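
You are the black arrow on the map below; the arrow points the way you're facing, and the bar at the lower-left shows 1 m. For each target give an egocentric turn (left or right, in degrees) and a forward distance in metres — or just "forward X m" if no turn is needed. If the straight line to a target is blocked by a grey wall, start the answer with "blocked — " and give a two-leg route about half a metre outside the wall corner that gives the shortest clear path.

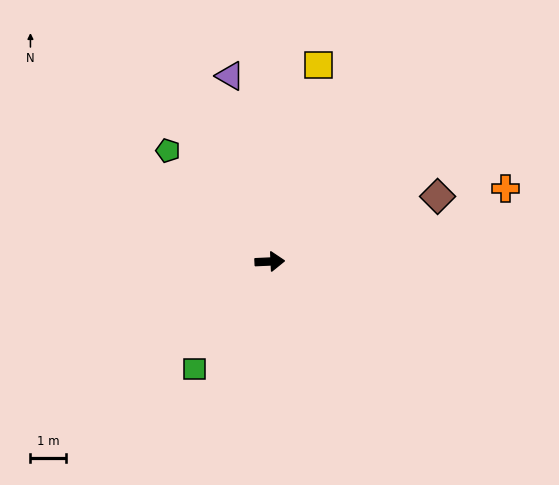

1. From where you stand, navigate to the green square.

turn right 128°, forward 3.7 m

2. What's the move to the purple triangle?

turn left 99°, forward 5.4 m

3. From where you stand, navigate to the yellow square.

turn left 73°, forward 5.7 m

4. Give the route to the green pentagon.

turn left 130°, forward 4.3 m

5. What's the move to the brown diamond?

turn left 19°, forward 5.1 m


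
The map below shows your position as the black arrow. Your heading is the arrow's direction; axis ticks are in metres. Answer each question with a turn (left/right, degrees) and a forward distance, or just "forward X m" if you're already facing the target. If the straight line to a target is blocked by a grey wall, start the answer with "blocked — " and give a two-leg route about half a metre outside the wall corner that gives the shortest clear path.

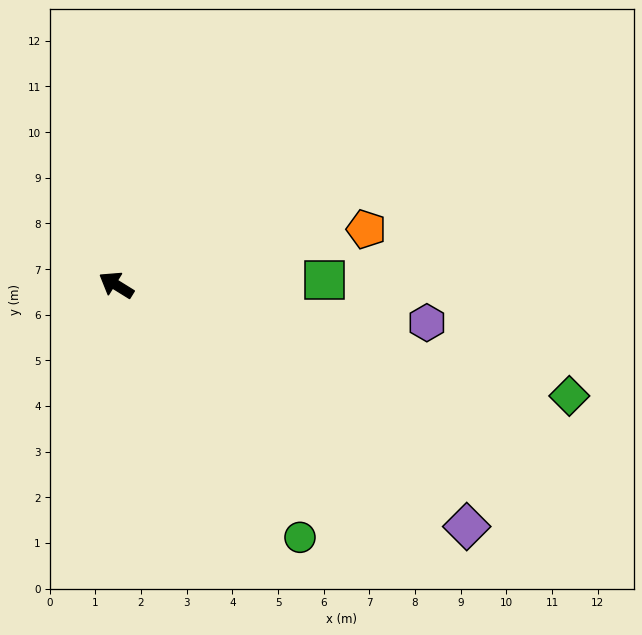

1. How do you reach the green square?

turn right 147°, forward 4.6 m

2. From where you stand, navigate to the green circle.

turn left 158°, forward 6.8 m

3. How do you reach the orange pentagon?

turn right 136°, forward 5.6 m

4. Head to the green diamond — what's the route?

turn right 162°, forward 10.2 m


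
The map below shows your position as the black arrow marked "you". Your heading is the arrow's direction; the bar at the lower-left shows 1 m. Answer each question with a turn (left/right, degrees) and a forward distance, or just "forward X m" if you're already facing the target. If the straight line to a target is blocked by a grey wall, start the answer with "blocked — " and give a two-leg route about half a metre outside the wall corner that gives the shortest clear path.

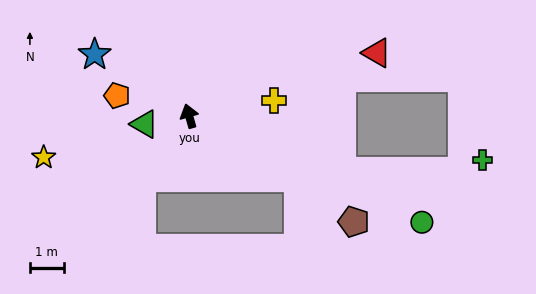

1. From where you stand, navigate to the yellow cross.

turn right 96°, forward 2.5 m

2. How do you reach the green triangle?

turn left 84°, forward 1.3 m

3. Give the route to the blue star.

turn left 41°, forward 3.3 m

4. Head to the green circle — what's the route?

turn right 131°, forward 7.5 m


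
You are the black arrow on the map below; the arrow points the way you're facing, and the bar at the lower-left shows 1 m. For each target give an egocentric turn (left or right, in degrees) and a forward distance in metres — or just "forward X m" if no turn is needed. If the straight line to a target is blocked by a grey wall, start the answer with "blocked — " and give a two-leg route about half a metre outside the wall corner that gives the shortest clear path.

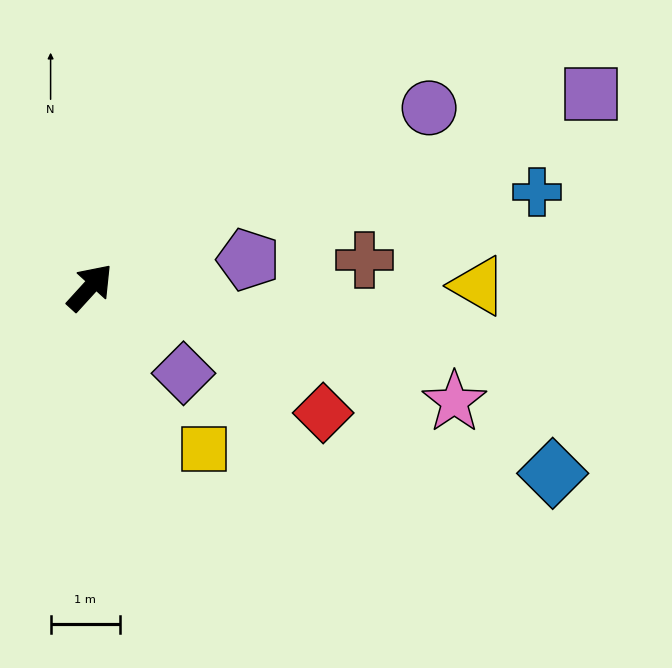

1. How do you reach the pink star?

turn right 65°, forward 5.5 m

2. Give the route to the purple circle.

turn right 20°, forward 5.5 m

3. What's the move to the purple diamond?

turn right 90°, forward 1.8 m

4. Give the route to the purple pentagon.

turn right 38°, forward 2.3 m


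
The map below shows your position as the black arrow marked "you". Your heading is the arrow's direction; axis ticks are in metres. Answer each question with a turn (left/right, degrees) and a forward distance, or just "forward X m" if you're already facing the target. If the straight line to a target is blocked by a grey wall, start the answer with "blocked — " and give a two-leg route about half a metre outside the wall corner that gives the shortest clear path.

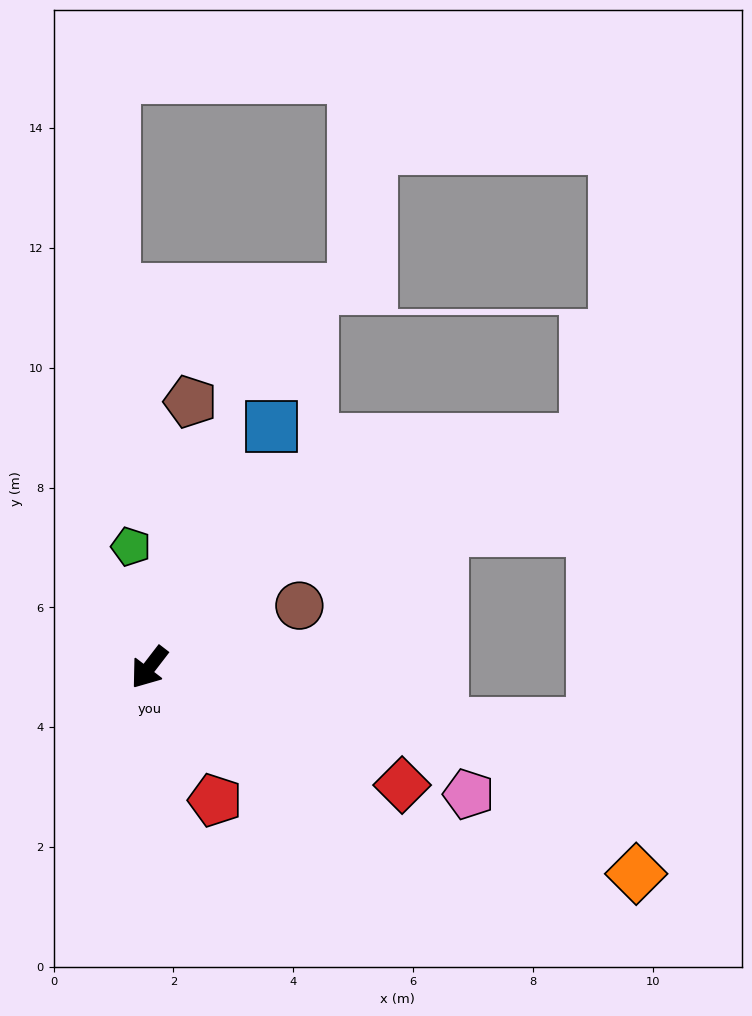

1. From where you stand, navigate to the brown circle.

turn left 150°, forward 2.7 m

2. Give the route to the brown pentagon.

turn right 151°, forward 4.5 m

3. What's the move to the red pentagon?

turn left 64°, forward 2.5 m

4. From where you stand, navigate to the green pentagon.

turn right 134°, forward 2.0 m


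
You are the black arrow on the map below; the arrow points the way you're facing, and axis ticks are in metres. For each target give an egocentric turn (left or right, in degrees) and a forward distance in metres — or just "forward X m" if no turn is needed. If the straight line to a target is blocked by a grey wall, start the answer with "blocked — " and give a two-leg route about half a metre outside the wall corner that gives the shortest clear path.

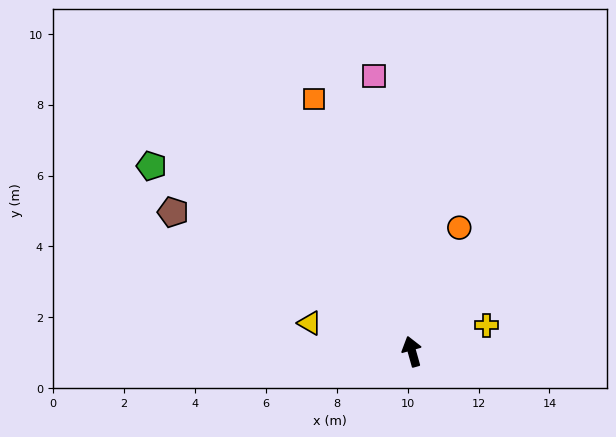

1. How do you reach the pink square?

turn right 8°, forward 7.8 m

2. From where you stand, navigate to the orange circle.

turn right 37°, forward 3.7 m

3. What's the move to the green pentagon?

turn left 39°, forward 9.0 m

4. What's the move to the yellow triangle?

turn left 59°, forward 3.0 m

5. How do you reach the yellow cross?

turn right 86°, forward 2.2 m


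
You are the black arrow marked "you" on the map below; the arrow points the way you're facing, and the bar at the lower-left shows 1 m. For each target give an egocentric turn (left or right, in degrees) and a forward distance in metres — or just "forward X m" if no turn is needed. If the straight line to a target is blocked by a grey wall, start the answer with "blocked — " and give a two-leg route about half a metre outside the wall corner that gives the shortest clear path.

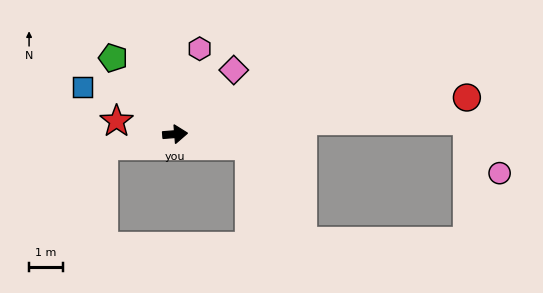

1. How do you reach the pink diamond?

turn left 43°, forward 2.6 m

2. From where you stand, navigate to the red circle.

turn left 3°, forward 8.8 m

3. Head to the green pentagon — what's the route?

turn left 125°, forward 2.9 m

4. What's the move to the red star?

turn left 163°, forward 1.8 m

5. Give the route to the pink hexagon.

turn left 69°, forward 2.6 m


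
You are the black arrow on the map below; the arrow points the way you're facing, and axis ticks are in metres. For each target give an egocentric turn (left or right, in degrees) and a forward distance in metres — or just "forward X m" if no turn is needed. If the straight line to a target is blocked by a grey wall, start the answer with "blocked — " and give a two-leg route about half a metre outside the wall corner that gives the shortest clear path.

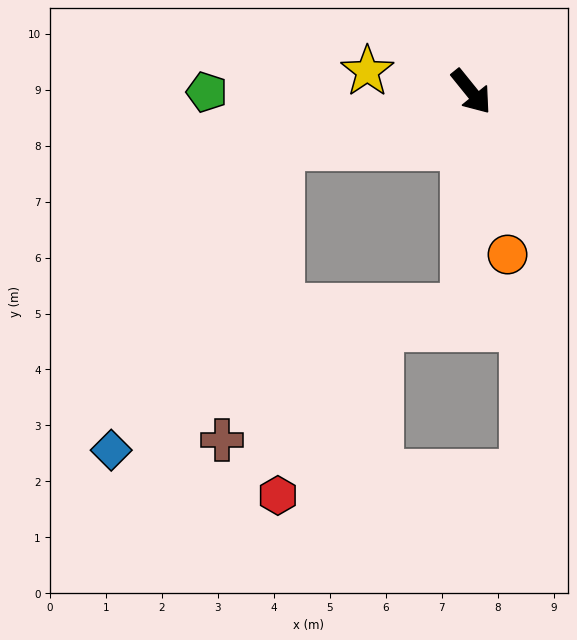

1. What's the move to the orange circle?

turn right 26°, forward 3.0 m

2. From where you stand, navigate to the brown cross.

blocked — turn right 113°, forward 3.5 m, then turn left 63°, forward 5.3 m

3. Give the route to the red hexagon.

blocked — turn right 113°, forward 3.5 m, then turn left 74°, forward 6.2 m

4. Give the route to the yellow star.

turn right 140°, forward 1.9 m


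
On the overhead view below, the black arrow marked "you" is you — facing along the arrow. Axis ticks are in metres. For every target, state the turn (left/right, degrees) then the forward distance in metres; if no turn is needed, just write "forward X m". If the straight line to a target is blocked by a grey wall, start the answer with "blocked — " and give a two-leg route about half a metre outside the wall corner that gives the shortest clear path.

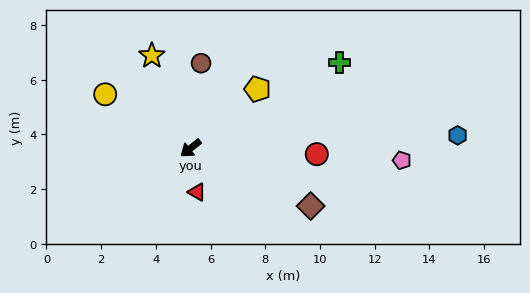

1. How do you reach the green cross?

turn left 172°, forward 6.3 m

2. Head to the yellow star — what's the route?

turn right 106°, forward 3.7 m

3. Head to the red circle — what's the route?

turn left 139°, forward 4.6 m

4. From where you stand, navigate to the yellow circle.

turn right 71°, forward 3.7 m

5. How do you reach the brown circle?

turn right 135°, forward 3.1 m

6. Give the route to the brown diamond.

turn left 116°, forward 4.9 m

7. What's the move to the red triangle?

turn left 60°, forward 1.6 m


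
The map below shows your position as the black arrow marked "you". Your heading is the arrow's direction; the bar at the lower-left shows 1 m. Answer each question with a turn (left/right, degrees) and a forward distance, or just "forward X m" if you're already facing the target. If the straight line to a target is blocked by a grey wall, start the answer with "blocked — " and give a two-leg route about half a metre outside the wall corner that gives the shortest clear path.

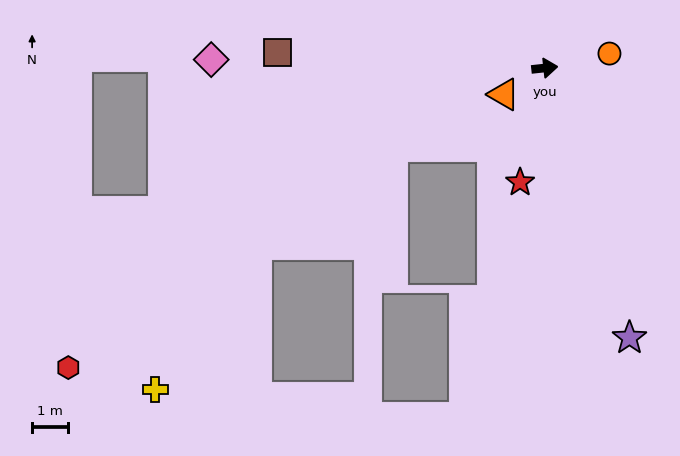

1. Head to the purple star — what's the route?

turn right 79°, forward 7.9 m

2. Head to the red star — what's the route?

turn right 108°, forward 3.3 m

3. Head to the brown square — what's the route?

turn left 171°, forward 7.5 m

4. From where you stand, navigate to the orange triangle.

turn right 153°, forward 1.4 m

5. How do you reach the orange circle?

turn left 6°, forward 1.9 m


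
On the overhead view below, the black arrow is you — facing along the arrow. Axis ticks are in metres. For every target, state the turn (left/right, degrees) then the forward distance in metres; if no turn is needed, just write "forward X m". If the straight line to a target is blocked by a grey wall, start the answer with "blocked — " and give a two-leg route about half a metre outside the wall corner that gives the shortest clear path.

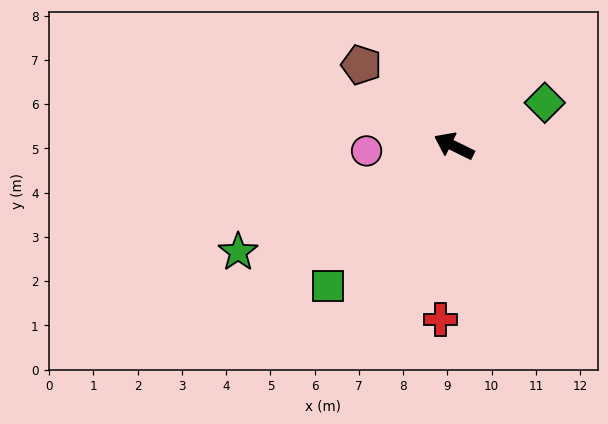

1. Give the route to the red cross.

turn left 112°, forward 3.9 m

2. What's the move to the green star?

turn left 52°, forward 5.4 m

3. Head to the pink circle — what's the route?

turn left 29°, forward 2.0 m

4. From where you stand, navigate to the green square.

turn left 74°, forward 4.3 m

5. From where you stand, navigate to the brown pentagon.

turn right 15°, forward 2.8 m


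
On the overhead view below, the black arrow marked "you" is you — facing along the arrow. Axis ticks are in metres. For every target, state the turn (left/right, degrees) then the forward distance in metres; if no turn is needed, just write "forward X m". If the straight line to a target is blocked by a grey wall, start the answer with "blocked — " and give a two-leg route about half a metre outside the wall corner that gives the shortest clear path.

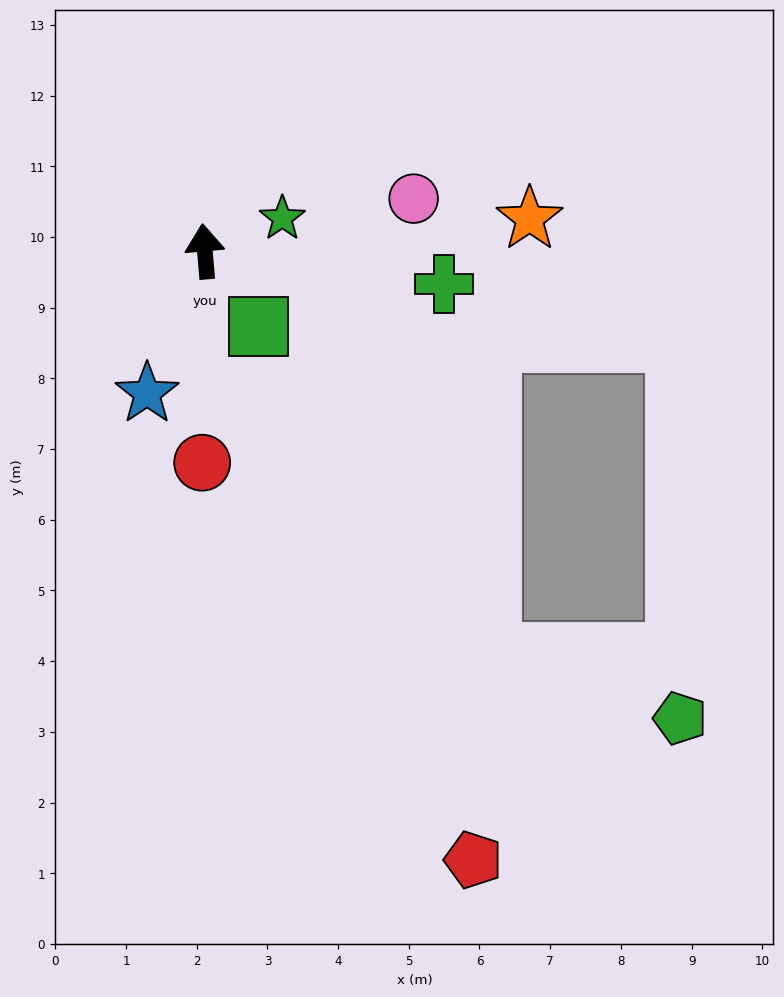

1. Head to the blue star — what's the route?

turn left 153°, forward 2.2 m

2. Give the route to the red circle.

turn left 174°, forward 3.0 m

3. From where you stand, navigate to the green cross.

turn right 103°, forward 3.4 m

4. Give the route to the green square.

turn right 149°, forward 1.3 m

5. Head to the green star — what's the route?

turn right 72°, forward 1.2 m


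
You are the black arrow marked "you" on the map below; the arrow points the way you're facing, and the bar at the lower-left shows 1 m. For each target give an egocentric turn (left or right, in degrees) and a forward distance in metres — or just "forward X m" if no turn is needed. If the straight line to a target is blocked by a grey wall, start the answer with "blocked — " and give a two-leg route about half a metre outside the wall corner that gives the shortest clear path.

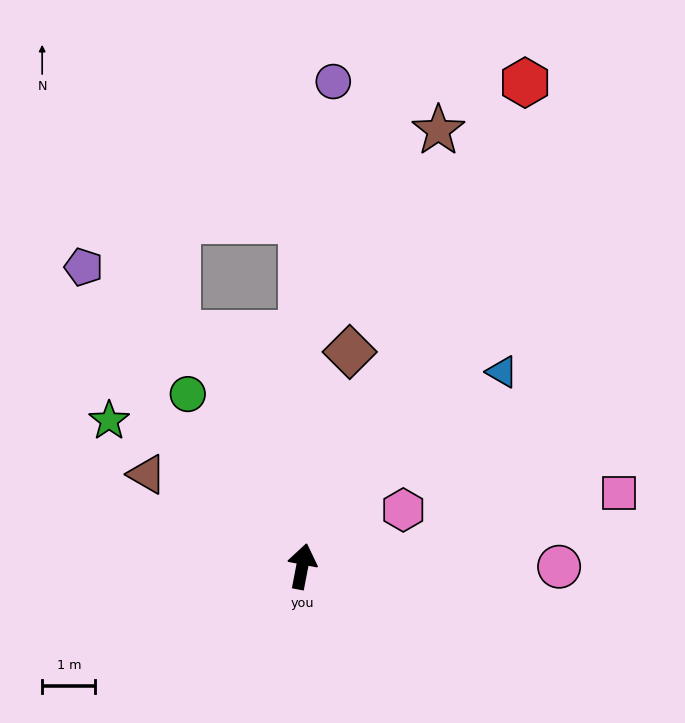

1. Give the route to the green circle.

turn left 44°, forward 3.9 m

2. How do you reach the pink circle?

turn right 79°, forward 4.8 m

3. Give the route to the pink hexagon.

turn right 50°, forward 2.2 m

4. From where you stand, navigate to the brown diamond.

forward 4.1 m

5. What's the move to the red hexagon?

turn right 14°, forward 10.0 m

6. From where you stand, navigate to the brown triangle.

turn left 70°, forward 3.4 m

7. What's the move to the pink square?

turn right 66°, forward 6.1 m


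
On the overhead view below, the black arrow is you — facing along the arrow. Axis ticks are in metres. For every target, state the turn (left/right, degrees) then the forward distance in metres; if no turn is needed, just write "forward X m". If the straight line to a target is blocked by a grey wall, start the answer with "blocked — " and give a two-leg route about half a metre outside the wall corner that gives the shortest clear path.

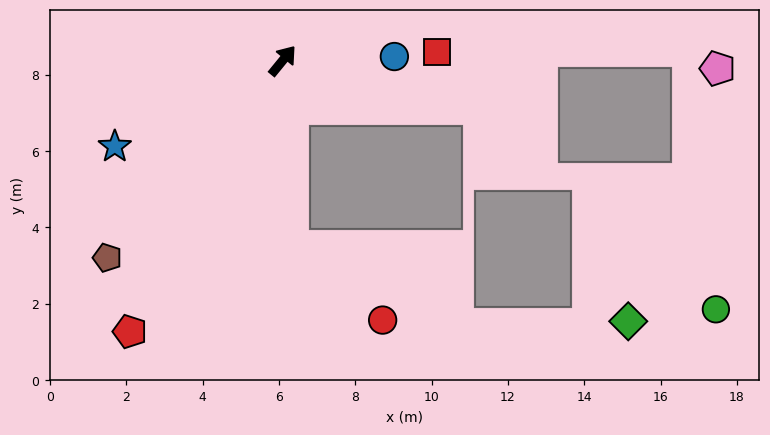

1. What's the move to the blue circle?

turn right 49°, forward 2.9 m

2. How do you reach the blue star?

turn left 156°, forward 4.9 m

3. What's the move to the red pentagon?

turn right 170°, forward 8.2 m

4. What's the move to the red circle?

blocked — turn right 138°, forward 4.9 m, then turn left 48°, forward 3.1 m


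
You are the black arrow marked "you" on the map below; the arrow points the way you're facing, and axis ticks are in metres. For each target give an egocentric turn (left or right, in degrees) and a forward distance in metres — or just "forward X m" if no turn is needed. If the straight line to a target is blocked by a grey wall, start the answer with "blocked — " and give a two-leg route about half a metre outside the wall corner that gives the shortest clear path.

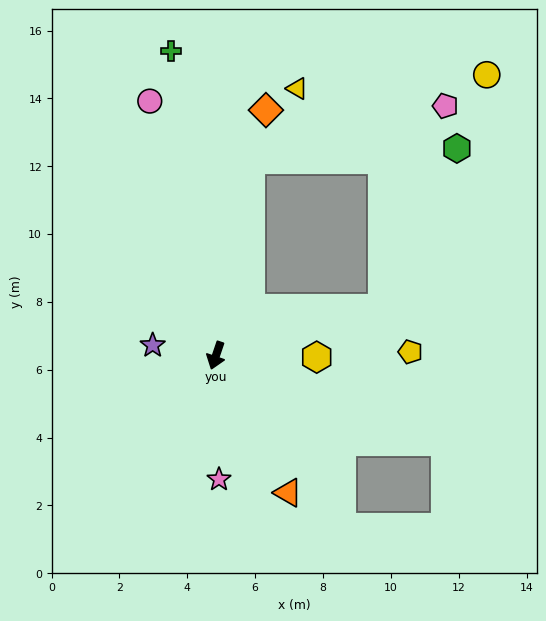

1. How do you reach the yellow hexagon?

turn left 108°, forward 3.0 m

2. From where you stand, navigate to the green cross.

turn right 153°, forward 9.1 m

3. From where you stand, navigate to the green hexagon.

blocked — turn left 125°, forward 5.1 m, then turn left 49°, forward 5.2 m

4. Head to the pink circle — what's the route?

turn right 147°, forward 7.7 m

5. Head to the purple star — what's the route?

turn right 80°, forward 1.9 m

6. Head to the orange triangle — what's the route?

turn left 46°, forward 4.6 m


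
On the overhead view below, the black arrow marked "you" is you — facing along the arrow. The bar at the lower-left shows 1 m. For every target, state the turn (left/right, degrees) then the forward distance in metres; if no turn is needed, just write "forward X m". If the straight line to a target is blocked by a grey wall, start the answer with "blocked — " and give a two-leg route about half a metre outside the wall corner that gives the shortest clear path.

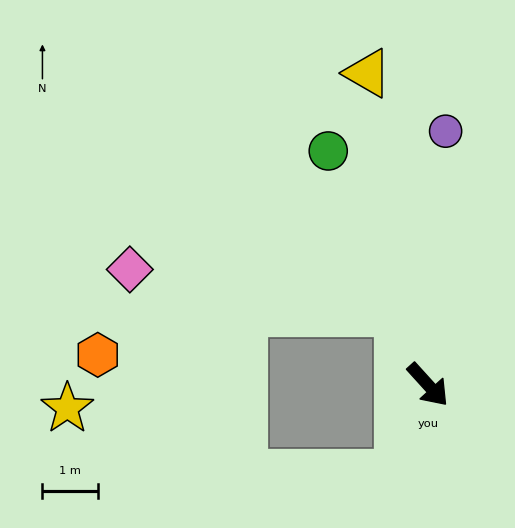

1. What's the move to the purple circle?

turn left 134°, forward 4.6 m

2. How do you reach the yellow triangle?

turn left 149°, forward 5.7 m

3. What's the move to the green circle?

turn left 161°, forward 4.6 m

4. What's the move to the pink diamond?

blocked — turn left 160°, forward 1.4 m, then turn left 59°, forward 4.9 m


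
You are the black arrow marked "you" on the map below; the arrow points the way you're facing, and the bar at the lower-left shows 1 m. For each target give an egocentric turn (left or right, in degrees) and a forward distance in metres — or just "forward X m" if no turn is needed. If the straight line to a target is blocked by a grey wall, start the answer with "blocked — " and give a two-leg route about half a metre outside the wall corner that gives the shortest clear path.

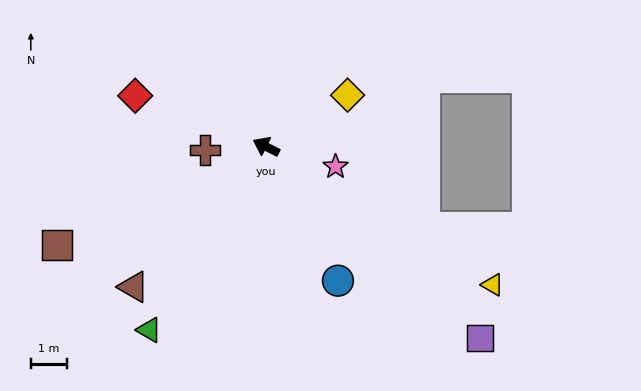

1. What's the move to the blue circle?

turn left 145°, forward 4.2 m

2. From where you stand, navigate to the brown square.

turn left 52°, forward 6.3 m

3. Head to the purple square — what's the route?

turn left 165°, forward 7.9 m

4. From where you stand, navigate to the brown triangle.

turn left 73°, forward 5.3 m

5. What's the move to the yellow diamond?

turn right 121°, forward 2.6 m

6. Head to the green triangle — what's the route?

turn left 84°, forward 6.0 m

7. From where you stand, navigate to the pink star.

turn right 169°, forward 2.0 m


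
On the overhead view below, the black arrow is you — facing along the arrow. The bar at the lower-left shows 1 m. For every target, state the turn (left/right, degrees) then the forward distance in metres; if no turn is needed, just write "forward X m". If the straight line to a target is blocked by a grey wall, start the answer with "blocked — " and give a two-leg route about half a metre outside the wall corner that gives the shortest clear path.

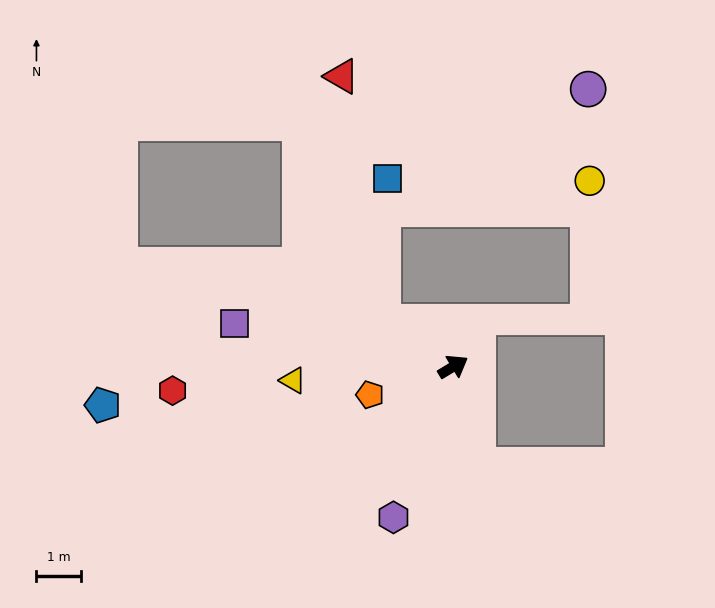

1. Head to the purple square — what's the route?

turn left 138°, forward 5.0 m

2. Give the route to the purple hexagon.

turn right 143°, forward 3.7 m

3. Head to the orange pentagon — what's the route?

turn left 168°, forward 2.0 m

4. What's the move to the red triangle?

blocked — turn left 118°, forward 1.9 m, then turn right 50°, forward 5.6 m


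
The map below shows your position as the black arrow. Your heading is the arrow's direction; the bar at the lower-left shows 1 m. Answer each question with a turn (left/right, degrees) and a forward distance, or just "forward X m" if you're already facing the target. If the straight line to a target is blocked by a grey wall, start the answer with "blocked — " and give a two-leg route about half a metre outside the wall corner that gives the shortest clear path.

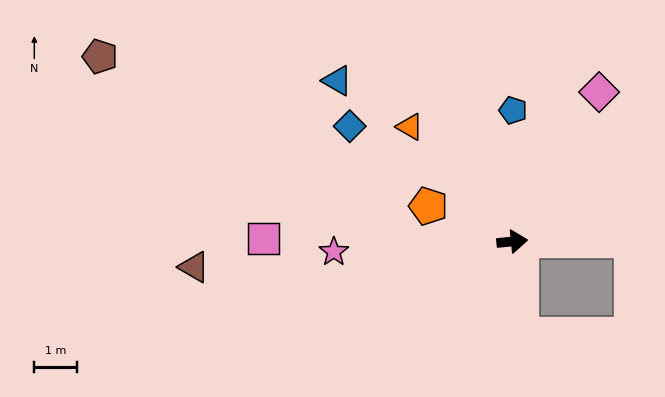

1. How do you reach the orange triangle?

turn left 126°, forward 3.6 m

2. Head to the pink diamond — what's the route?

turn left 54°, forward 4.1 m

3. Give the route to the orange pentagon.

turn left 152°, forward 2.2 m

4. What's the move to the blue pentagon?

turn left 84°, forward 3.1 m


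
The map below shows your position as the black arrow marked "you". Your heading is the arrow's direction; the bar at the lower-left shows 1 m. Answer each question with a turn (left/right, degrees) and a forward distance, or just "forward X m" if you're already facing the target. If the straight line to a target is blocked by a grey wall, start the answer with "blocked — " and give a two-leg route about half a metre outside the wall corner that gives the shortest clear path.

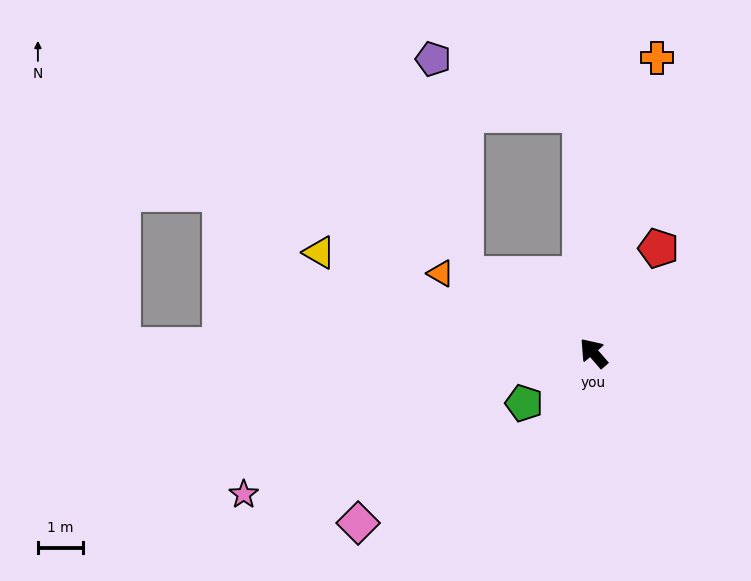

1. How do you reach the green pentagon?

turn left 85°, forward 1.9 m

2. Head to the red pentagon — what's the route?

turn right 73°, forward 2.7 m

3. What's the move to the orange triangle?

turn left 22°, forward 3.8 m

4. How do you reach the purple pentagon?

blocked — turn left 18°, forward 3.4 m, then turn right 51°, forward 4.9 m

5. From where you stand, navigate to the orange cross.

turn right 53°, forward 6.7 m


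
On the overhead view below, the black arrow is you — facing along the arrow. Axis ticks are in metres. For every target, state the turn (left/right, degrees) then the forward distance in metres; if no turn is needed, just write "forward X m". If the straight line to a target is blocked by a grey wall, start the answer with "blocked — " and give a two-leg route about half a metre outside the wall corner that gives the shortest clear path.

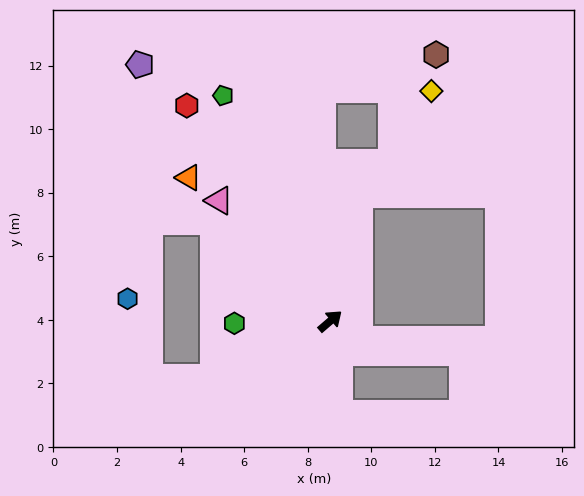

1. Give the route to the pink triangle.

turn left 92°, forward 5.2 m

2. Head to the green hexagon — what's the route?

turn left 141°, forward 3.0 m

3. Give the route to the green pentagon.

turn left 75°, forward 7.9 m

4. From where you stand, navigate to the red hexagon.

turn left 83°, forward 8.1 m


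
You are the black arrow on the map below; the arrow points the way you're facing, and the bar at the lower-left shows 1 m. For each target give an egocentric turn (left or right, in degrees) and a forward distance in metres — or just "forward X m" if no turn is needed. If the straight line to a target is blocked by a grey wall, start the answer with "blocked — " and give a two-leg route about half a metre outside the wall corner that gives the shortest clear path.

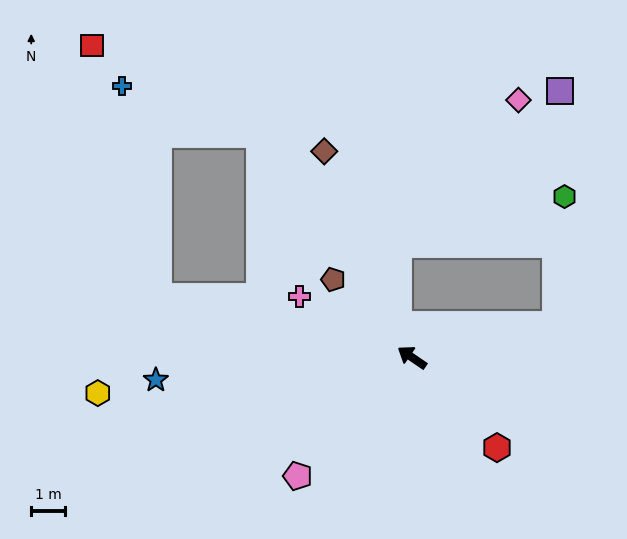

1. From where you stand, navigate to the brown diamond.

turn right 33°, forward 6.7 m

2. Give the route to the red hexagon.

turn left 168°, forward 3.7 m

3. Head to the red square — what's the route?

blocked — turn right 21°, forward 8.1 m, then turn left 28°, forward 5.7 m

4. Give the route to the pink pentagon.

turn left 80°, forward 4.9 m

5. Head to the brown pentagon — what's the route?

turn right 10°, forward 3.3 m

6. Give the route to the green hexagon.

blocked — turn right 133°, forward 4.4 m, then turn left 74°, forward 3.9 m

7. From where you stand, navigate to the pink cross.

turn left 6°, forward 3.8 m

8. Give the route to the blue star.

turn left 39°, forward 7.7 m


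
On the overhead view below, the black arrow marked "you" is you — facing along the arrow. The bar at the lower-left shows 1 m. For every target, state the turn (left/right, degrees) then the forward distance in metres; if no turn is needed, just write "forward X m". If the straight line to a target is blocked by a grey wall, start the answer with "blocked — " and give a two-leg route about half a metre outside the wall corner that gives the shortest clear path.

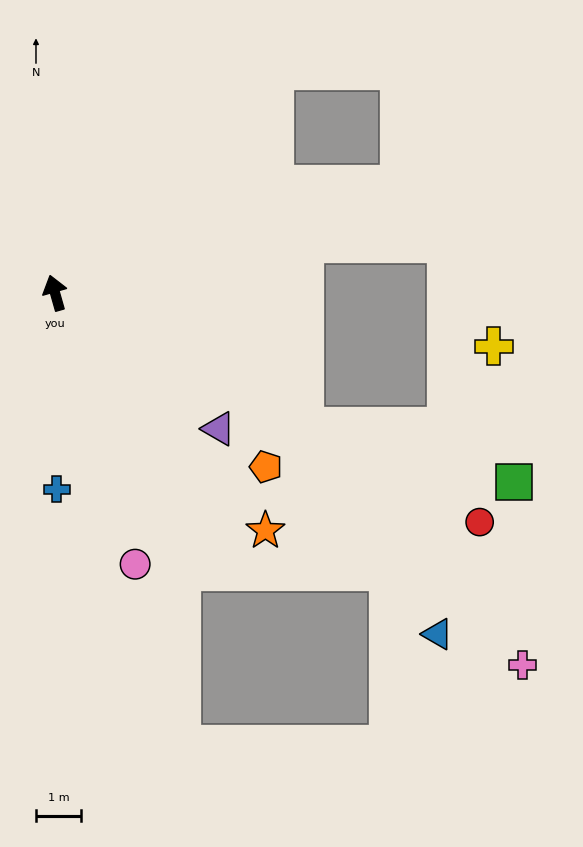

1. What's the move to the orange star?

turn right 154°, forward 7.1 m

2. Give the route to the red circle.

turn right 134°, forward 10.7 m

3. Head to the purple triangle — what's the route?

turn right 146°, forward 4.7 m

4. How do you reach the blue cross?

turn left 165°, forward 4.4 m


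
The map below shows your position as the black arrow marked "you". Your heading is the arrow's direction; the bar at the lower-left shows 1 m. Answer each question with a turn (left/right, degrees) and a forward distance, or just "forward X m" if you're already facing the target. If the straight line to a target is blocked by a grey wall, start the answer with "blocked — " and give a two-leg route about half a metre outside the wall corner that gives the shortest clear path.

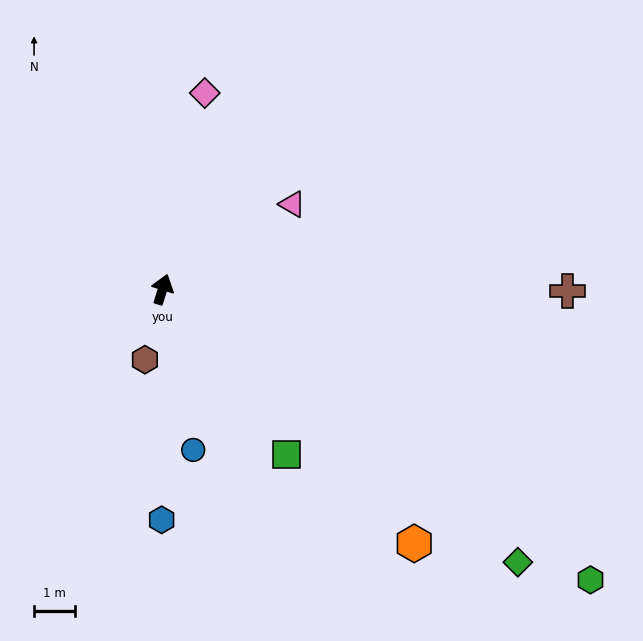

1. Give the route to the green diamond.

turn right 110°, forward 10.9 m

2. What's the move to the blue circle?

turn right 152°, forward 4.0 m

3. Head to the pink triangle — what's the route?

turn right 39°, forward 3.8 m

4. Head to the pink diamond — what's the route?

turn left 5°, forward 4.9 m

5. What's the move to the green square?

turn right 126°, forward 5.0 m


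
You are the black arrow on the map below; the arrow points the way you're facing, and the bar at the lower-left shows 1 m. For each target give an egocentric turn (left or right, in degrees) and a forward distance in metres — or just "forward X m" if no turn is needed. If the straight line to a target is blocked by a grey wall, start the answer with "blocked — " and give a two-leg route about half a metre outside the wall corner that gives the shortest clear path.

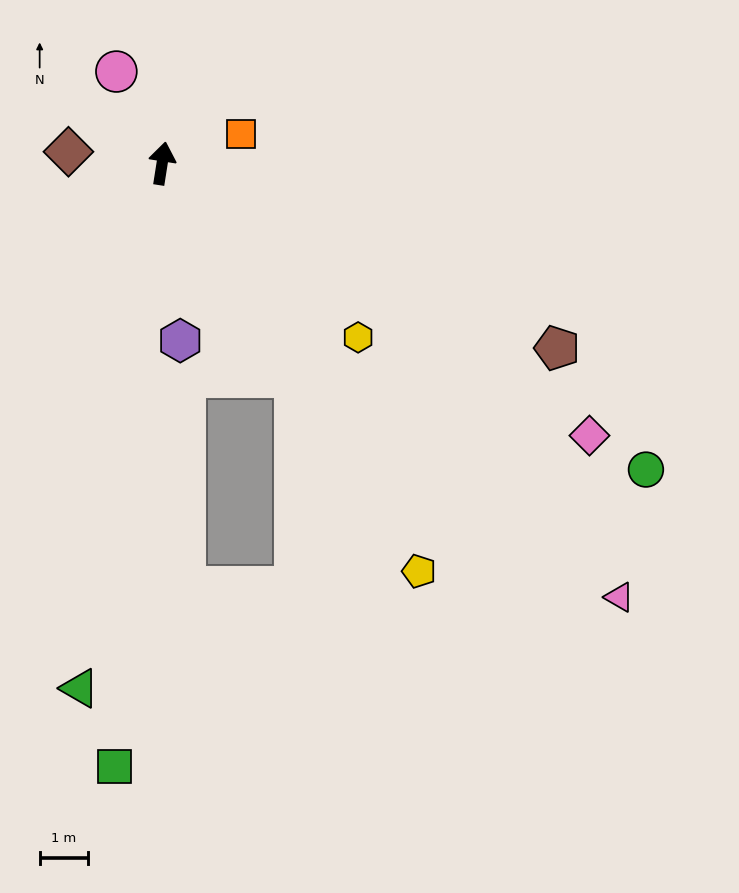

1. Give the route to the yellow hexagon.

turn right 123°, forward 5.4 m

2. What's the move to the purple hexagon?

turn right 165°, forward 3.7 m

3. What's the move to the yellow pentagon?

turn right 139°, forward 9.9 m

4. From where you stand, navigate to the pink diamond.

turn right 114°, forward 10.4 m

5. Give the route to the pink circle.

turn left 35°, forward 2.1 m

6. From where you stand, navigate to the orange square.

turn right 61°, forward 1.7 m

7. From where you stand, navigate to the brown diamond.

turn left 92°, forward 1.9 m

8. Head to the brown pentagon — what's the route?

turn right 106°, forward 8.9 m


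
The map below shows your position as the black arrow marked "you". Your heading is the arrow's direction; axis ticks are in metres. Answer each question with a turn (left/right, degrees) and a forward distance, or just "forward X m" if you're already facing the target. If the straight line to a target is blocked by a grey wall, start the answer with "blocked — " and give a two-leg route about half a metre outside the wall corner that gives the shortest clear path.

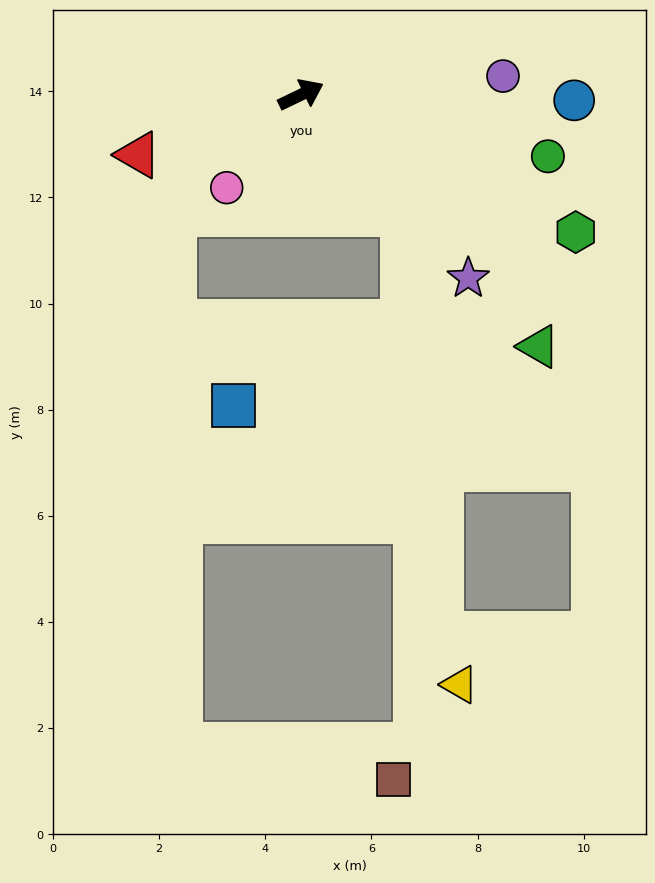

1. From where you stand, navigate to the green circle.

turn right 40°, forward 4.8 m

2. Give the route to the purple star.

turn right 73°, forward 4.7 m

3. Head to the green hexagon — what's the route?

turn right 52°, forward 5.8 m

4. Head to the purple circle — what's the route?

turn right 20°, forward 3.8 m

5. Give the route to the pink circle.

turn right 154°, forward 2.2 m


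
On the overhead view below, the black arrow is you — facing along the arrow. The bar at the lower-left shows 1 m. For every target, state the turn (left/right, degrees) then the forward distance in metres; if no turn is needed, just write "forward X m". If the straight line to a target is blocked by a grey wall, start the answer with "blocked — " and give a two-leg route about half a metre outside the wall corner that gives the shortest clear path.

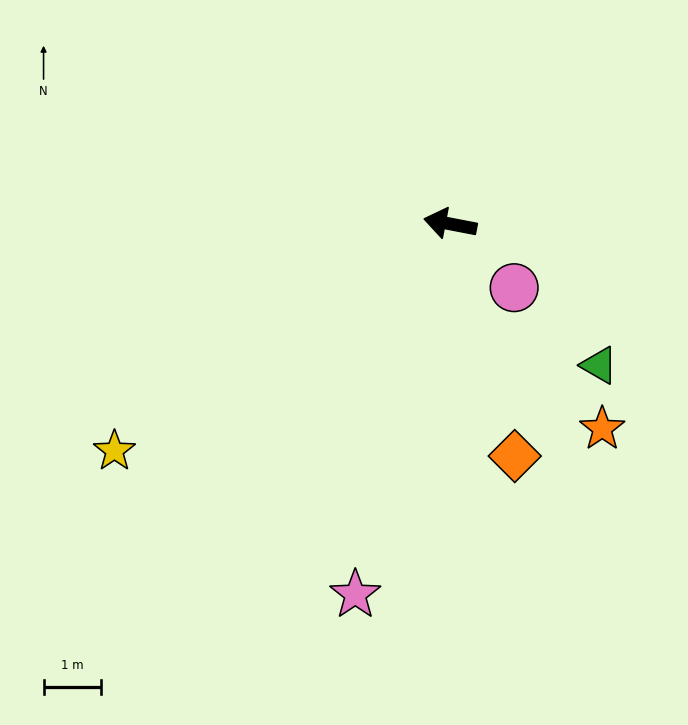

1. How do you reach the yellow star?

turn left 45°, forward 7.1 m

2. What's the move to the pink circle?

turn left 146°, forward 1.6 m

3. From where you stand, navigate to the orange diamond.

turn left 116°, forward 4.2 m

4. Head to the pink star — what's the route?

turn left 87°, forward 6.7 m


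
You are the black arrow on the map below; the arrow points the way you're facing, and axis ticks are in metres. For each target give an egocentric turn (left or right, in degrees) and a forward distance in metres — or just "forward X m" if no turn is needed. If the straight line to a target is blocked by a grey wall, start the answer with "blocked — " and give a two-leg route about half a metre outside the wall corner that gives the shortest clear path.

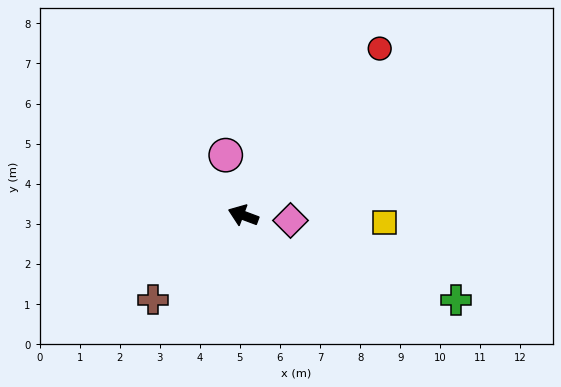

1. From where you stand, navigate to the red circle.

turn right 109°, forward 5.4 m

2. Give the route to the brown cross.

turn left 63°, forward 3.1 m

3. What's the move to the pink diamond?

turn right 166°, forward 1.2 m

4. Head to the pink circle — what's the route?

turn right 53°, forward 1.6 m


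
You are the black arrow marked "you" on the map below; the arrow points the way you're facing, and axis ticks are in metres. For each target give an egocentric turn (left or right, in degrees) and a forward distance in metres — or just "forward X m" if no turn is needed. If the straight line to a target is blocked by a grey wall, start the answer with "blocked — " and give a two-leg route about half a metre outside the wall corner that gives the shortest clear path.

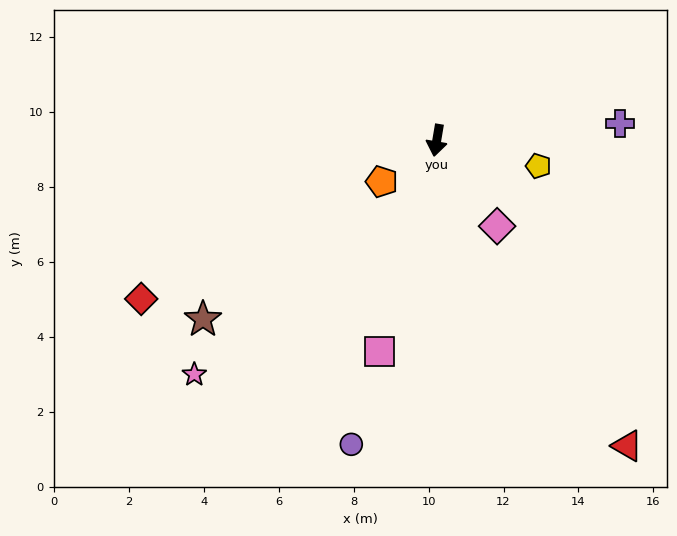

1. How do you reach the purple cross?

turn left 105°, forward 4.9 m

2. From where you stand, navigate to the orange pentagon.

turn right 44°, forward 1.8 m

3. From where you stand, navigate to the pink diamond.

turn left 45°, forward 2.8 m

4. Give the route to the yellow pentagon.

turn left 85°, forward 2.8 m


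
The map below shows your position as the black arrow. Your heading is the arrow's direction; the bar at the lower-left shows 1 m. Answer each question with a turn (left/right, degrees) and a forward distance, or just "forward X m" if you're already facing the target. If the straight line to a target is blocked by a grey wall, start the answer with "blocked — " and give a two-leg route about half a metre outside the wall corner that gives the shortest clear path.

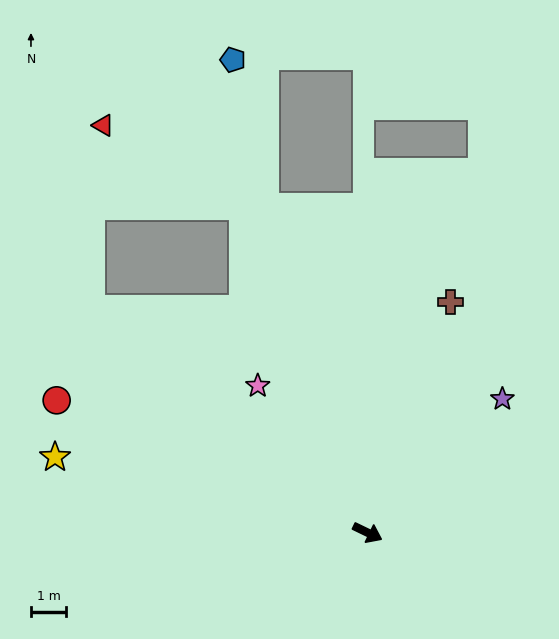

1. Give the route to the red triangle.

blocked — turn left 137°, forward 10.0 m, then turn left 39°, forward 4.6 m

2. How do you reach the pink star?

turn left 153°, forward 5.2 m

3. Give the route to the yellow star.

turn right 168°, forward 9.1 m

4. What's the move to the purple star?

turn left 71°, forward 5.4 m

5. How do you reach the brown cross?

turn left 96°, forward 7.0 m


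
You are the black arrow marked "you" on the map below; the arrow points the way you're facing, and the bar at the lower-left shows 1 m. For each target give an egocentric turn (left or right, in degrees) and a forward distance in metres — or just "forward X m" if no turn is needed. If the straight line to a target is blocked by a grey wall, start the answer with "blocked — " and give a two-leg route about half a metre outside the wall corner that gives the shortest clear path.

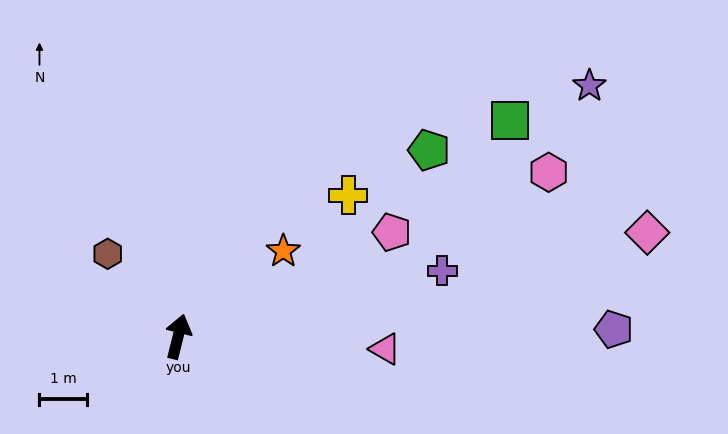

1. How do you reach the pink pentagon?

turn right 50°, forward 5.0 m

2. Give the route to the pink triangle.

turn right 79°, forward 4.4 m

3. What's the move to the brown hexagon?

turn left 54°, forward 2.3 m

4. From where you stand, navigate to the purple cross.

turn right 62°, forward 5.7 m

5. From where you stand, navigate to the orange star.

turn right 37°, forward 2.9 m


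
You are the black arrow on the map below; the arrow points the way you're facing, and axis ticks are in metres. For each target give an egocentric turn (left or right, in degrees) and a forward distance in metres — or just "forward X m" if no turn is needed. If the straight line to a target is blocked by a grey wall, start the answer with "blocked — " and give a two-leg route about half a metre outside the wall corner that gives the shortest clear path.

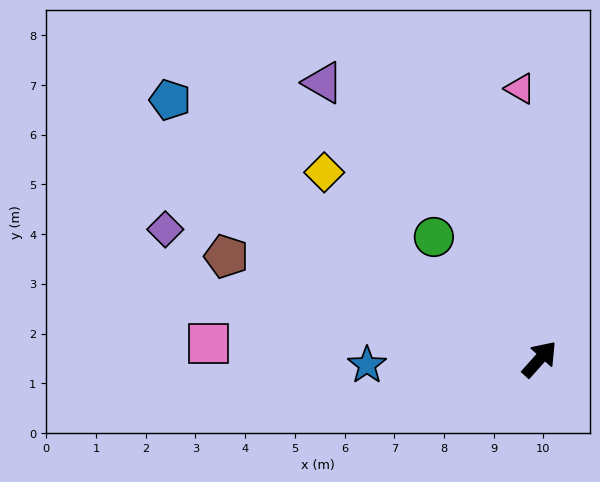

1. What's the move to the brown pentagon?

turn left 114°, forward 6.6 m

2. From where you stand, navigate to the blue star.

turn left 134°, forward 3.5 m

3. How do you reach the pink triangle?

turn left 46°, forward 5.5 m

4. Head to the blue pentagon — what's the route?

turn left 97°, forward 9.1 m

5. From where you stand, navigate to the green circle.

turn left 83°, forward 3.2 m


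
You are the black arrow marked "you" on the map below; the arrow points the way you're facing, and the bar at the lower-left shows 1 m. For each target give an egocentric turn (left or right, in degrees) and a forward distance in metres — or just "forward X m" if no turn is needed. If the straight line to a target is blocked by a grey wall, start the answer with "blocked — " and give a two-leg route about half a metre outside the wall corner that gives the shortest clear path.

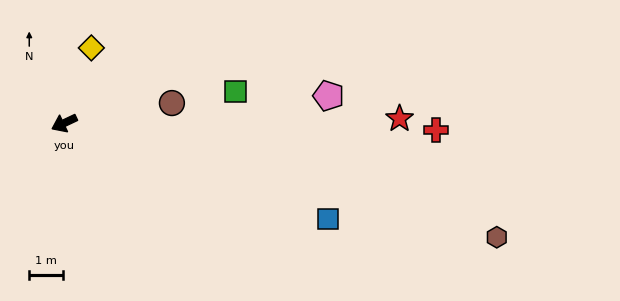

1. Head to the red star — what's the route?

turn left 155°, forward 10.0 m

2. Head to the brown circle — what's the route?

turn left 165°, forward 3.3 m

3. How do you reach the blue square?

turn left 135°, forward 8.3 m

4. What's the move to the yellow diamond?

turn right 135°, forward 2.4 m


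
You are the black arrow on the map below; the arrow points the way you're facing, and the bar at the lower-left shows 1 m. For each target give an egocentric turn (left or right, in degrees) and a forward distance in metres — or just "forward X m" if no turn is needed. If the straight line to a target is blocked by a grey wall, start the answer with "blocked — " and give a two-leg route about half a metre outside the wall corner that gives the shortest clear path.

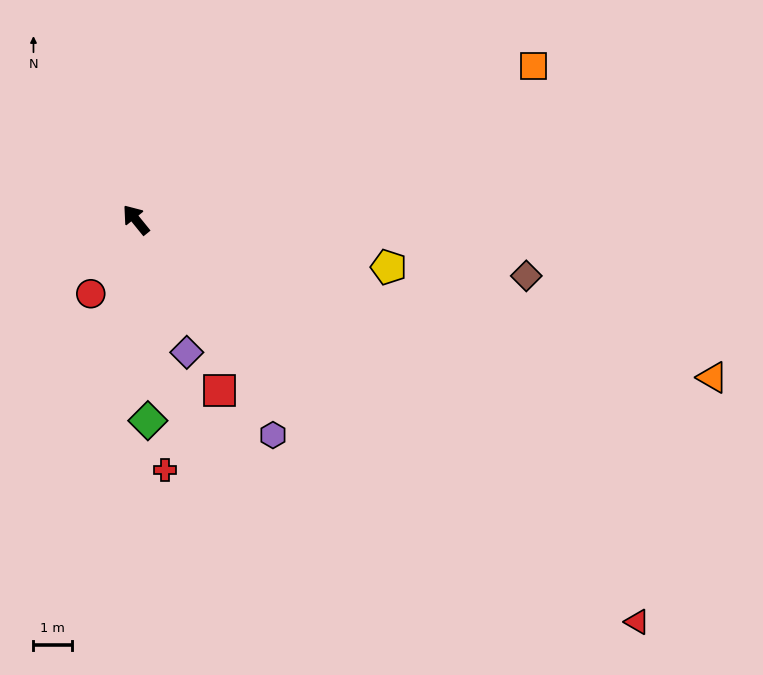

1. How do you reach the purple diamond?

turn left 162°, forward 3.7 m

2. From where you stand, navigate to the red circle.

turn left 110°, forward 2.2 m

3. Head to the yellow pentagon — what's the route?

turn right 140°, forward 6.7 m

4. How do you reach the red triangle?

turn right 168°, forward 16.6 m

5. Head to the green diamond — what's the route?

turn left 144°, forward 5.2 m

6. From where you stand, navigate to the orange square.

turn right 108°, forward 11.0 m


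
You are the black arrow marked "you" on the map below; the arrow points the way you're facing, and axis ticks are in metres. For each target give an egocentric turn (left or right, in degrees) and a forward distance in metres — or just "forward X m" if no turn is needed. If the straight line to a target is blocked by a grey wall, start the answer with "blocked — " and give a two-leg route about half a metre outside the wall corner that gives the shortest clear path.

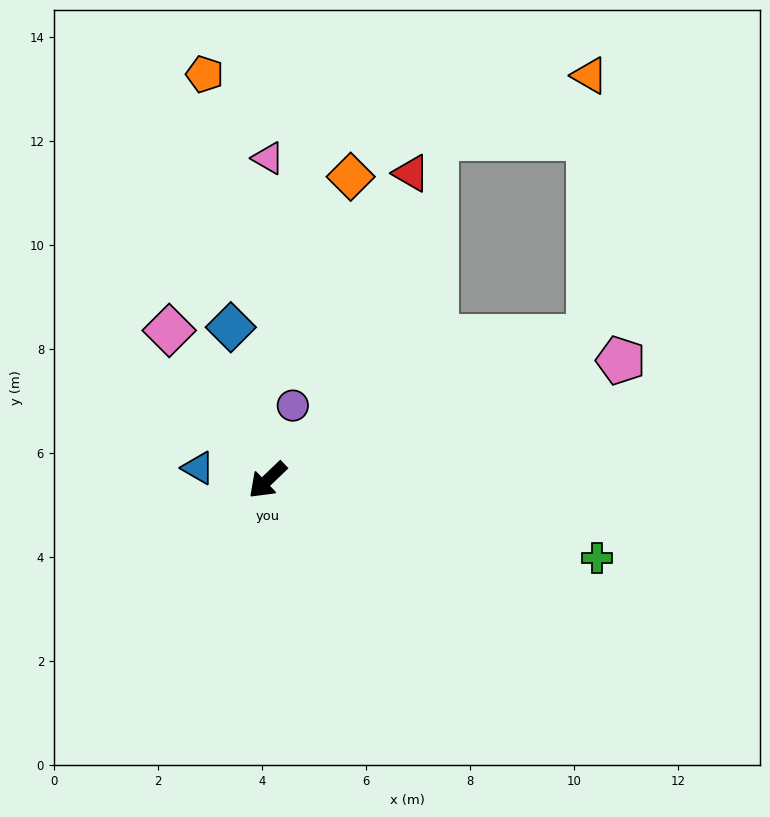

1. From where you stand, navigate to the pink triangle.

turn right 134°, forward 6.2 m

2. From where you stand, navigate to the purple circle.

turn right 152°, forward 1.5 m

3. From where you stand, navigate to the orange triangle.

blocked — turn left 160°, forward 6.8 m, then turn left 66°, forward 5.0 m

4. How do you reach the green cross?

turn left 123°, forward 6.5 m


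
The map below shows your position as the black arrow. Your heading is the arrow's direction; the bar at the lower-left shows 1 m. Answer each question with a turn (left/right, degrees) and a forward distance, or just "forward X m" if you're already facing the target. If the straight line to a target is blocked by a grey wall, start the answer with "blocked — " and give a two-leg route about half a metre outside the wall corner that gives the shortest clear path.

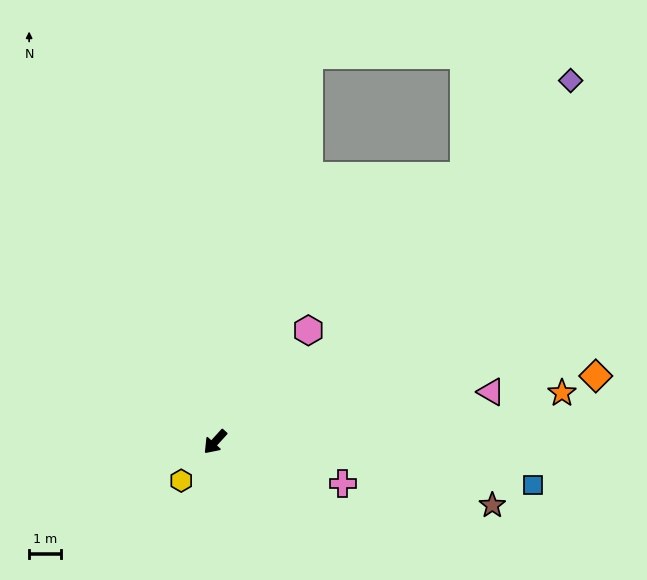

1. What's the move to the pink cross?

turn left 114°, forward 4.2 m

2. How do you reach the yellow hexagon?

forward 1.6 m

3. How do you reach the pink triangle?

turn left 143°, forward 8.9 m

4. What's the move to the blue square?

turn left 125°, forward 10.1 m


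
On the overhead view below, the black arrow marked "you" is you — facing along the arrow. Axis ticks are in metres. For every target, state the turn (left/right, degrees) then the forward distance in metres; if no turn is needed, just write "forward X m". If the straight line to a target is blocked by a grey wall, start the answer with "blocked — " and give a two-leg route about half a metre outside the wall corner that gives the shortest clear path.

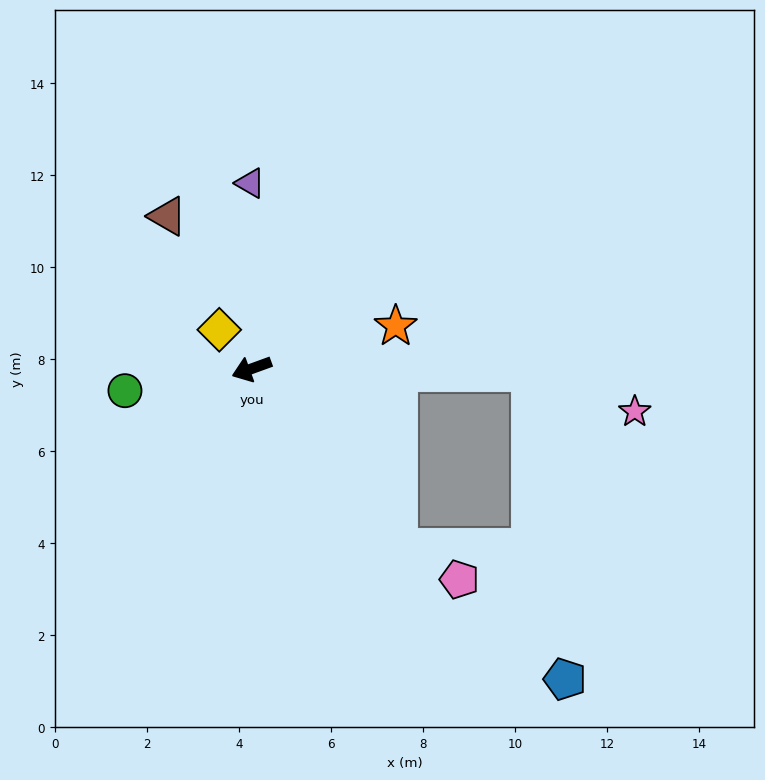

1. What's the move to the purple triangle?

turn right 110°, forward 4.0 m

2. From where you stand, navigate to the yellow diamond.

turn right 70°, forward 1.1 m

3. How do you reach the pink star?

blocked — turn left 159°, forward 6.1 m, then turn right 20°, forward 2.4 m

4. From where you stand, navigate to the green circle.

turn right 10°, forward 2.8 m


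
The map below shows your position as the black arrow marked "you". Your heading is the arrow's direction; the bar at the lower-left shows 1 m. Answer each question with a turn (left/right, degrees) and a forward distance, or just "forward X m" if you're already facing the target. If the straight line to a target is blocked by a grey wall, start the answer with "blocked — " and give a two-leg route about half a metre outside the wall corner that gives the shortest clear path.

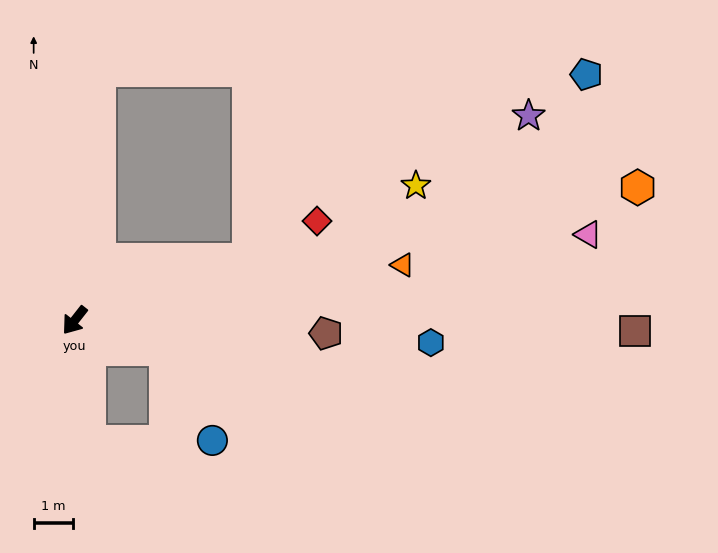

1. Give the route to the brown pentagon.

turn left 125°, forward 6.4 m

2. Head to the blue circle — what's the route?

blocked — turn left 111°, forward 2.4 m, then turn right 46°, forward 2.6 m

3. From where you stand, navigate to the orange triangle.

turn left 138°, forward 8.5 m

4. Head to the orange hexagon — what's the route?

turn left 141°, forward 14.8 m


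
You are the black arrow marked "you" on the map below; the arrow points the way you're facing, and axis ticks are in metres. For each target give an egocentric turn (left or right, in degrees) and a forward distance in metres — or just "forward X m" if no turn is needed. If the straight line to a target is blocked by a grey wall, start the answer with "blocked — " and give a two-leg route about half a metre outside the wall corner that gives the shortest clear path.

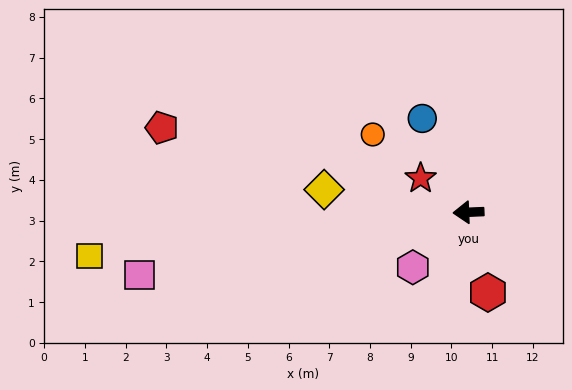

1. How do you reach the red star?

turn right 38°, forward 1.4 m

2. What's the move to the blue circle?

turn right 66°, forward 2.6 m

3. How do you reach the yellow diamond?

turn right 11°, forward 3.6 m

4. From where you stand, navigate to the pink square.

turn left 8°, forward 8.2 m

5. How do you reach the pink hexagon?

turn left 42°, forward 1.9 m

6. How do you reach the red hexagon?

turn left 101°, forward 2.0 m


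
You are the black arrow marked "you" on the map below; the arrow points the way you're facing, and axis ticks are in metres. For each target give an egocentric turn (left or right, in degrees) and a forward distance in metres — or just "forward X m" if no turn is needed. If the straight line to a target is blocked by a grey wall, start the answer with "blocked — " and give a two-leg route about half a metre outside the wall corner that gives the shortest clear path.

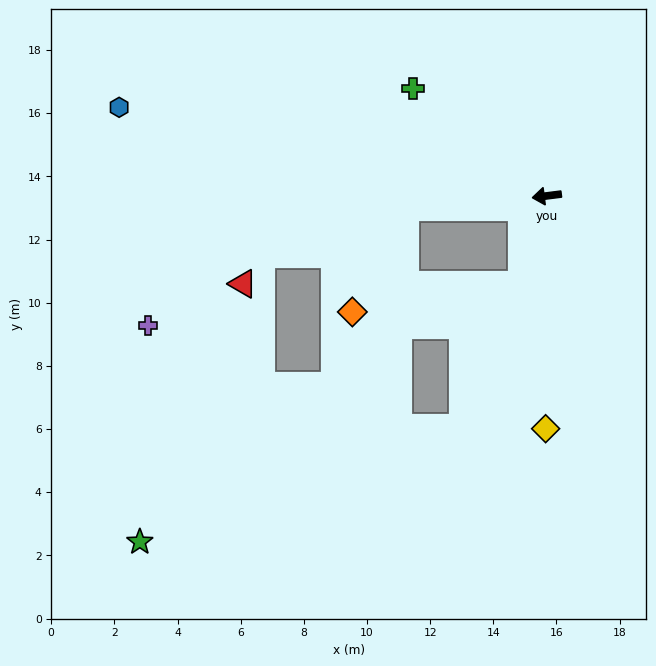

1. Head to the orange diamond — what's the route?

blocked — turn right 2°, forward 4.5 m, then turn left 57°, forward 3.7 m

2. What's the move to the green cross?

turn right 46°, forward 5.4 m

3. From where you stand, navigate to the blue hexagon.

turn right 19°, forward 13.8 m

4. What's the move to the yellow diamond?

turn left 83°, forward 7.4 m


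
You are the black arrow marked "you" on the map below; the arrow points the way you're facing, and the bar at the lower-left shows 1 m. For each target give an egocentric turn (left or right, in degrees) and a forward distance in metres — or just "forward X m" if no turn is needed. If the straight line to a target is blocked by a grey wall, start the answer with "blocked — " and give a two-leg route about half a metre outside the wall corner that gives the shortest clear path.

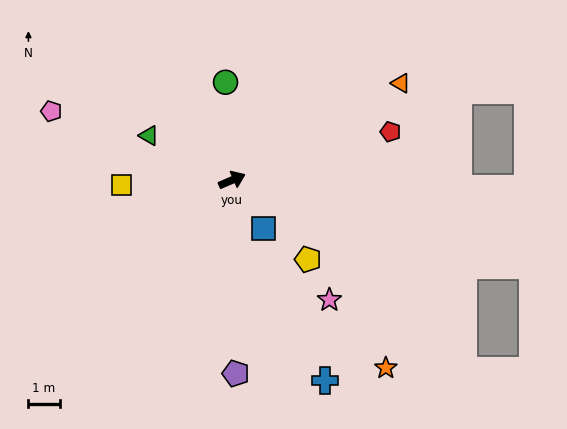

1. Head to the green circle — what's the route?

turn left 71°, forward 3.1 m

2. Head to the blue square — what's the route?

turn right 80°, forward 1.8 m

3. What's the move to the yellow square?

turn left 159°, forward 3.5 m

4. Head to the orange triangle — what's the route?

turn left 7°, forward 6.2 m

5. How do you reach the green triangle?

turn left 129°, forward 3.0 m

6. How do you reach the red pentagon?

turn right 6°, forward 5.3 m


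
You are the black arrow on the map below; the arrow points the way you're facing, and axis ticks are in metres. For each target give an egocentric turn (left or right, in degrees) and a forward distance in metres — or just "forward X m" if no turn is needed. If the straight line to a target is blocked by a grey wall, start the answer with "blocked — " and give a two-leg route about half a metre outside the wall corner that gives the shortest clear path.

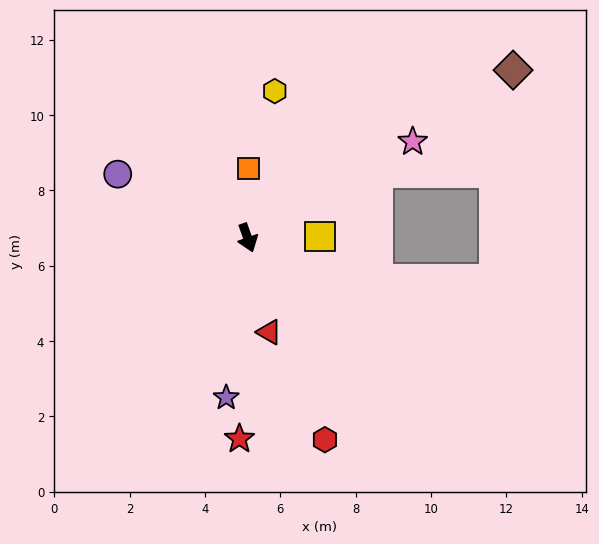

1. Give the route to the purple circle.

turn right 135°, forward 3.8 m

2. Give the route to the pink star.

turn left 101°, forward 5.1 m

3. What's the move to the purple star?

turn right 27°, forward 4.3 m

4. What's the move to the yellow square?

turn left 72°, forward 1.9 m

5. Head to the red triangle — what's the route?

turn right 6°, forward 2.6 m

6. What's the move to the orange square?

turn left 160°, forward 1.8 m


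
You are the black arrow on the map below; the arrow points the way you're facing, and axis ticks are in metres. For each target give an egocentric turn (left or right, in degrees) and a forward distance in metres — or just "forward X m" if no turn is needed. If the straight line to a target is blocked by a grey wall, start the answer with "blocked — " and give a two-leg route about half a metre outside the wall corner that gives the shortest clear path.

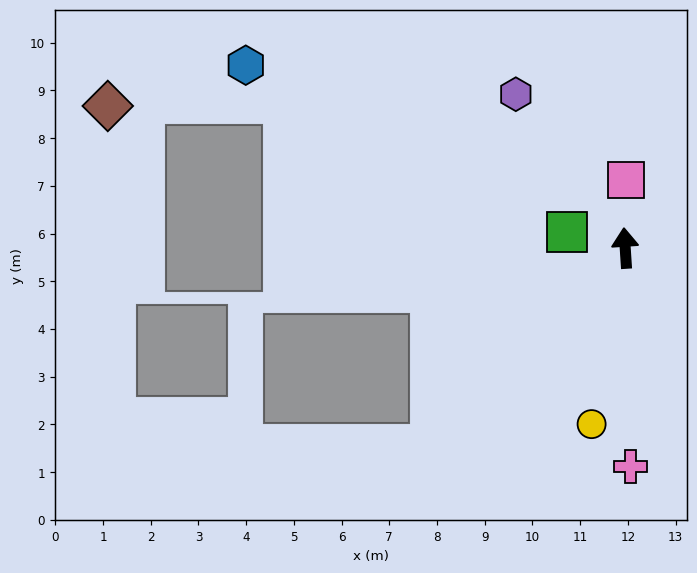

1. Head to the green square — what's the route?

turn left 71°, forward 1.3 m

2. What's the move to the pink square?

turn right 4°, forward 1.4 m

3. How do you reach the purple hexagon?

turn left 32°, forward 4.0 m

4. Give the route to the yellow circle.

turn left 165°, forward 3.8 m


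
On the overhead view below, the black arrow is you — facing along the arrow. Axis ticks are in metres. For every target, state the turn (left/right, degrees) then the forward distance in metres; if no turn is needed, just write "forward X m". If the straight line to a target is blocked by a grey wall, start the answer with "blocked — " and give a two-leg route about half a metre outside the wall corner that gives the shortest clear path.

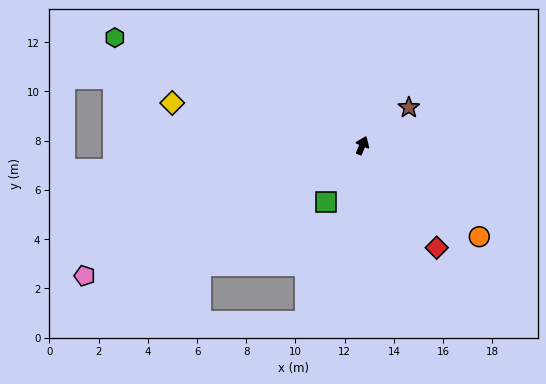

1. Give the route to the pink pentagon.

turn left 138°, forward 12.5 m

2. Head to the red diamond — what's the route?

turn right 121°, forward 5.1 m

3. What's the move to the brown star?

turn right 28°, forward 2.4 m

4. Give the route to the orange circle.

turn right 105°, forward 6.0 m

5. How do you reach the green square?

turn left 170°, forward 2.7 m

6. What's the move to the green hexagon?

turn left 89°, forward 11.0 m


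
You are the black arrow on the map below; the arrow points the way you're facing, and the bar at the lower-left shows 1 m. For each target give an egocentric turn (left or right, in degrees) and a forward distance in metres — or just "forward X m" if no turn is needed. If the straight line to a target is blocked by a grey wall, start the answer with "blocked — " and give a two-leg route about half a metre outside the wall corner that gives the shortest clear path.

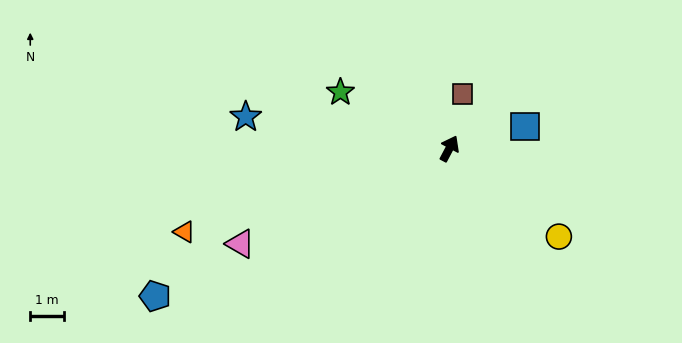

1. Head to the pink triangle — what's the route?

turn left 142°, forward 6.7 m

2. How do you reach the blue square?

turn right 46°, forward 2.3 m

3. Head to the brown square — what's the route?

turn left 14°, forward 1.6 m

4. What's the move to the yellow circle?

turn right 101°, forward 4.1 m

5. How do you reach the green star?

turn left 91°, forward 3.6 m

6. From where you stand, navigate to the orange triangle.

turn left 135°, forward 8.2 m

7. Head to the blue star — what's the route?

turn left 109°, forward 6.1 m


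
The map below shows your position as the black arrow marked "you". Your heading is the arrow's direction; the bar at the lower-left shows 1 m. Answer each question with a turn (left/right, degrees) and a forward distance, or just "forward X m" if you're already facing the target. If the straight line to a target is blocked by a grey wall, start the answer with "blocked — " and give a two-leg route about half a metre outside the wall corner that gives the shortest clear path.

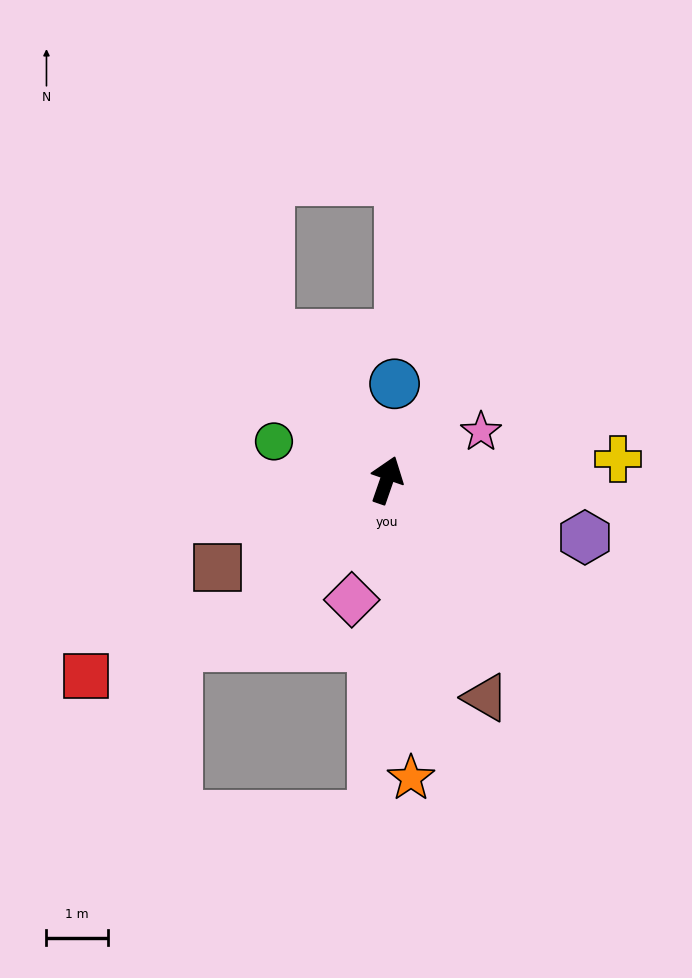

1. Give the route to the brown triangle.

turn right 136°, forward 3.9 m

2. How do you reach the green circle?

turn left 90°, forward 2.0 m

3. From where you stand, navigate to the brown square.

turn left 136°, forward 3.1 m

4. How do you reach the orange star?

turn right 156°, forward 4.9 m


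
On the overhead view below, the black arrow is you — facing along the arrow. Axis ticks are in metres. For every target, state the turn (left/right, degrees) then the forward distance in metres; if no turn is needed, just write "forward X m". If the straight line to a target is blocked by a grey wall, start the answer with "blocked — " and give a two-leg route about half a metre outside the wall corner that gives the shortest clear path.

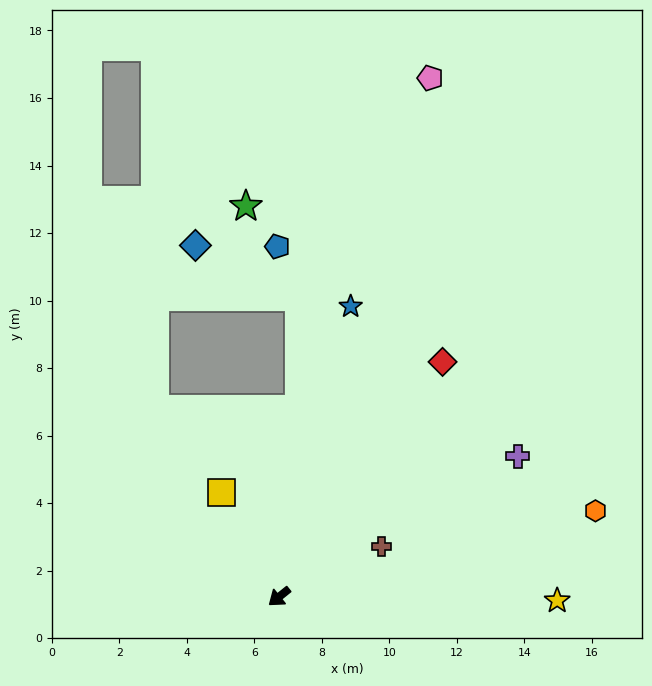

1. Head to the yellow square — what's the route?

turn right 100°, forward 3.5 m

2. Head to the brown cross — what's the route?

turn left 167°, forward 3.4 m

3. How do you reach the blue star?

turn right 143°, forward 8.9 m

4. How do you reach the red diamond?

turn right 164°, forward 8.5 m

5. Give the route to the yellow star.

turn left 140°, forward 8.2 m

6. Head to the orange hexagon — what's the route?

turn left 156°, forward 9.7 m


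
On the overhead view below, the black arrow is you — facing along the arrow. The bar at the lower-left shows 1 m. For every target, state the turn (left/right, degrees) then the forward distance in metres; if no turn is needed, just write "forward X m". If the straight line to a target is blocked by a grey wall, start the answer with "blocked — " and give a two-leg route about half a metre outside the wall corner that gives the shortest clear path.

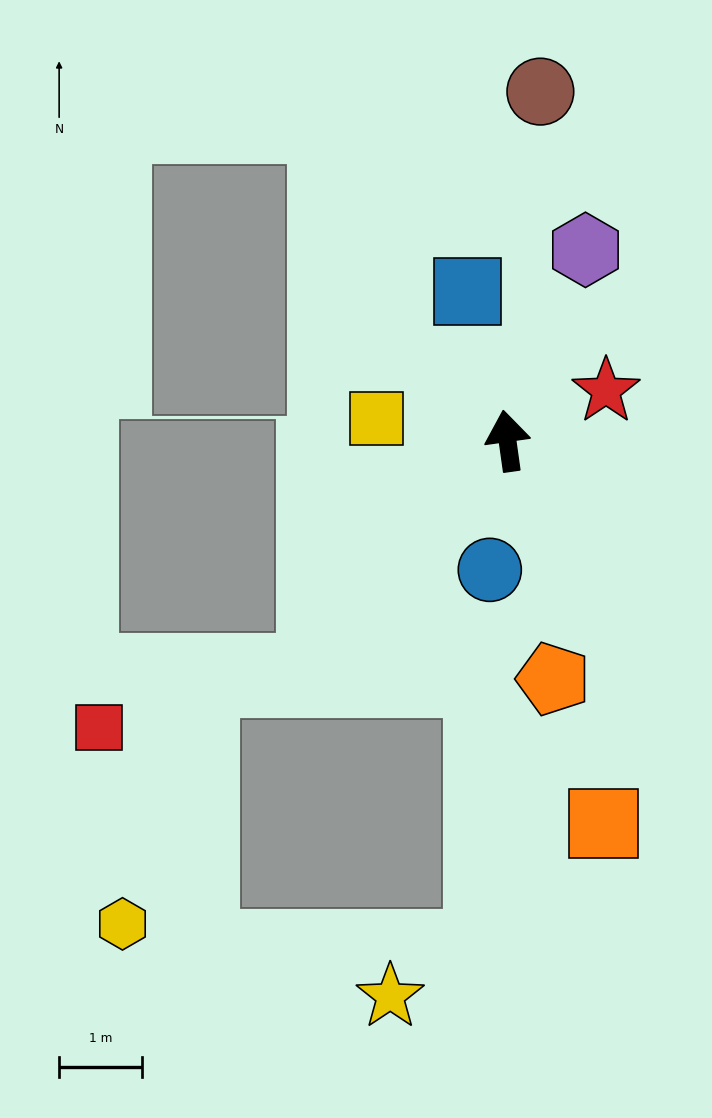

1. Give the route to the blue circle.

turn left 164°, forward 1.6 m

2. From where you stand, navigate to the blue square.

turn left 7°, forward 1.9 m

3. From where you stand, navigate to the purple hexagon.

turn right 30°, forward 2.5 m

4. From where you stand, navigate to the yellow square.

turn left 72°, forward 1.6 m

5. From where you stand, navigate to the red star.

turn right 71°, forward 1.3 m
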